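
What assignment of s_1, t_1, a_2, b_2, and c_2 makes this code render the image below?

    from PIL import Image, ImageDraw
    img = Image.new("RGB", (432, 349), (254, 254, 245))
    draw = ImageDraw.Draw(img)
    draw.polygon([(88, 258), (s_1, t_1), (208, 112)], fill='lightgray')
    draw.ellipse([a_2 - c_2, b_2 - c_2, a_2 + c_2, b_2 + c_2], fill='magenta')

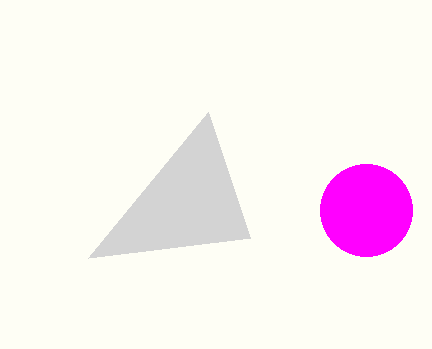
s_1 = 250
t_1 = 238
a_2 = 366
b_2 = 210
c_2 = 46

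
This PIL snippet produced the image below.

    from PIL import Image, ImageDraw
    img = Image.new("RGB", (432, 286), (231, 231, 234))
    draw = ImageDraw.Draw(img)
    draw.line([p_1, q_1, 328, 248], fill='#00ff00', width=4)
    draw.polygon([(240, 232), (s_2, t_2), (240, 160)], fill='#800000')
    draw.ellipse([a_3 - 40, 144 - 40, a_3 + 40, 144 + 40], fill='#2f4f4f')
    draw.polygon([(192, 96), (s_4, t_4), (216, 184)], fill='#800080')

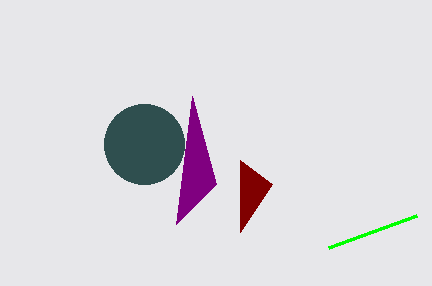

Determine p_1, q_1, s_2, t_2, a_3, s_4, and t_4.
p_1 = 416, q_1 = 216, s_2 = 272, t_2 = 184, a_3 = 144, s_4 = 176, t_4 = 224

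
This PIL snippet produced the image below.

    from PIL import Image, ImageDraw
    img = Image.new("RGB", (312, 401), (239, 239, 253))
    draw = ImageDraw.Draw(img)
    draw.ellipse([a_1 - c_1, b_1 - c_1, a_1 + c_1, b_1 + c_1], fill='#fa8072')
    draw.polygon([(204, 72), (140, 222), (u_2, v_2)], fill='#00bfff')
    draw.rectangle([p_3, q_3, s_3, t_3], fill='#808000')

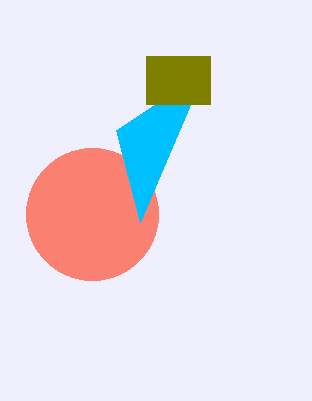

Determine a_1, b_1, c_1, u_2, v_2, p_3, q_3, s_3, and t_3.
a_1 = 92
b_1 = 214
c_1 = 66
u_2 = 116
v_2 = 130
p_3 = 146
q_3 = 56
s_3 = 210
t_3 = 104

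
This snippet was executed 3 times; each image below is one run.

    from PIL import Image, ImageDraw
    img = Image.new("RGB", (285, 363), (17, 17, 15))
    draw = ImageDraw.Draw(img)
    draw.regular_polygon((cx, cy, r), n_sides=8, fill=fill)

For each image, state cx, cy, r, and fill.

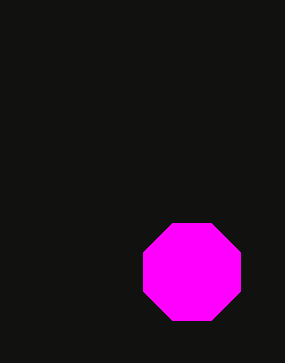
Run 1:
cx = 192; cy = 272; r = 52; fill = 'magenta'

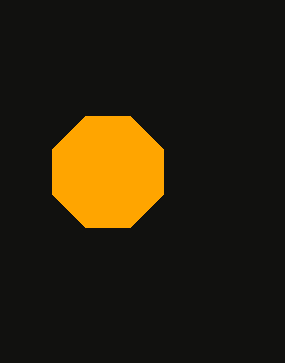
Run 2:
cx = 108
cy = 172
r = 60
fill = 'orange'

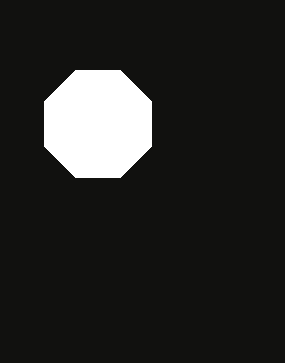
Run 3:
cx = 98; cy = 124; r = 58; fill = 'white'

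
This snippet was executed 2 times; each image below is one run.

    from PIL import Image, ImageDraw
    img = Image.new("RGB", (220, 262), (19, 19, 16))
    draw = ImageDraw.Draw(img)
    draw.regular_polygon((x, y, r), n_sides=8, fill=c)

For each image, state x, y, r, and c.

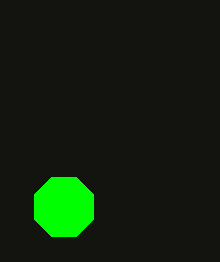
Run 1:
x = 64; y = 207; r = 32; c = 'lime'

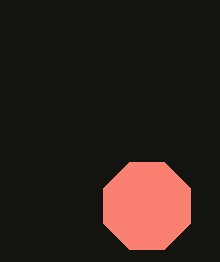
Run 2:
x = 147, y = 206, r = 47, c = 'salmon'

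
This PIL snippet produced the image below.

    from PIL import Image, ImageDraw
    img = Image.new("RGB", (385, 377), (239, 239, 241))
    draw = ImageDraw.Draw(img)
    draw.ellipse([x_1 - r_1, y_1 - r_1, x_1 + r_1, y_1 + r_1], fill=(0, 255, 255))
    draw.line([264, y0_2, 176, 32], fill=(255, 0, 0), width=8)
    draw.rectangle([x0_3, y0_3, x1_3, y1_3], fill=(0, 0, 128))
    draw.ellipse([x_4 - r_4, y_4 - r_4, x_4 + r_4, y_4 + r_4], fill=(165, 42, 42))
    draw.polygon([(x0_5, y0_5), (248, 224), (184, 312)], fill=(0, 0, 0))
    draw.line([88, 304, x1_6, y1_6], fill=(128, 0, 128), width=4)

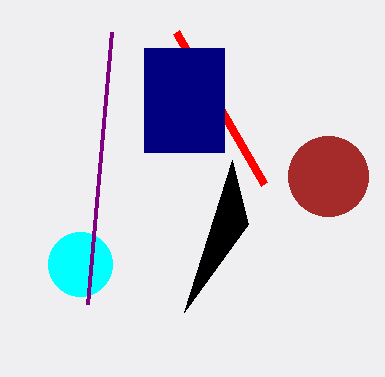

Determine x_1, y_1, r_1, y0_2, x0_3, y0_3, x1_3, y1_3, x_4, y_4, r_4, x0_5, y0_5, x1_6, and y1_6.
x_1 = 80, y_1 = 264, r_1 = 32, y0_2 = 184, x0_3 = 144, y0_3 = 48, x1_3 = 224, y1_3 = 152, x_4 = 328, y_4 = 176, r_4 = 40, x0_5 = 232, y0_5 = 160, x1_6 = 112, y1_6 = 32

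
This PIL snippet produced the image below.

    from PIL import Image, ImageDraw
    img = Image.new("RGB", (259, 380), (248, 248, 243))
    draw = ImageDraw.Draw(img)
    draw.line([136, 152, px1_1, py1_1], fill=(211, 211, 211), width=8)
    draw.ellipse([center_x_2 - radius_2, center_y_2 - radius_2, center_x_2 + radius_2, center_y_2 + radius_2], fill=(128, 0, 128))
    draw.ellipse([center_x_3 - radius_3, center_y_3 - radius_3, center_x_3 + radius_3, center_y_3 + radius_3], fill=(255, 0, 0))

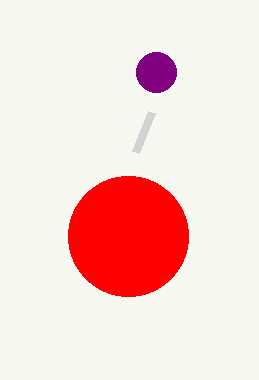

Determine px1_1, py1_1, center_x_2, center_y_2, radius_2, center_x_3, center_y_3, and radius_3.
px1_1 = 152, py1_1 = 112, center_x_2 = 156, center_y_2 = 72, radius_2 = 20, center_x_3 = 128, center_y_3 = 236, radius_3 = 60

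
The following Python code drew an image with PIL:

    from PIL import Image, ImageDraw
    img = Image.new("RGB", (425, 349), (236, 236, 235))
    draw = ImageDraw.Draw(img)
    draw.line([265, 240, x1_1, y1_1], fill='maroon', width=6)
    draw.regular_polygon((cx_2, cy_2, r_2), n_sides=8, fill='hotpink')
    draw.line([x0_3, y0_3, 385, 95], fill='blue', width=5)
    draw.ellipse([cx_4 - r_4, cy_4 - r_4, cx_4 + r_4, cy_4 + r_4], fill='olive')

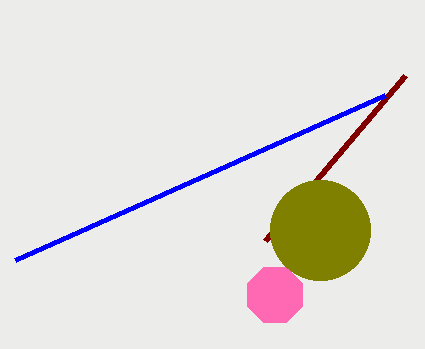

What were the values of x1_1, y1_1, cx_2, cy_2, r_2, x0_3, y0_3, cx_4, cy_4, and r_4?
x1_1 = 405
y1_1 = 75
cx_2 = 275
cy_2 = 295
r_2 = 30
x0_3 = 15
y0_3 = 260
cx_4 = 320
cy_4 = 230
r_4 = 50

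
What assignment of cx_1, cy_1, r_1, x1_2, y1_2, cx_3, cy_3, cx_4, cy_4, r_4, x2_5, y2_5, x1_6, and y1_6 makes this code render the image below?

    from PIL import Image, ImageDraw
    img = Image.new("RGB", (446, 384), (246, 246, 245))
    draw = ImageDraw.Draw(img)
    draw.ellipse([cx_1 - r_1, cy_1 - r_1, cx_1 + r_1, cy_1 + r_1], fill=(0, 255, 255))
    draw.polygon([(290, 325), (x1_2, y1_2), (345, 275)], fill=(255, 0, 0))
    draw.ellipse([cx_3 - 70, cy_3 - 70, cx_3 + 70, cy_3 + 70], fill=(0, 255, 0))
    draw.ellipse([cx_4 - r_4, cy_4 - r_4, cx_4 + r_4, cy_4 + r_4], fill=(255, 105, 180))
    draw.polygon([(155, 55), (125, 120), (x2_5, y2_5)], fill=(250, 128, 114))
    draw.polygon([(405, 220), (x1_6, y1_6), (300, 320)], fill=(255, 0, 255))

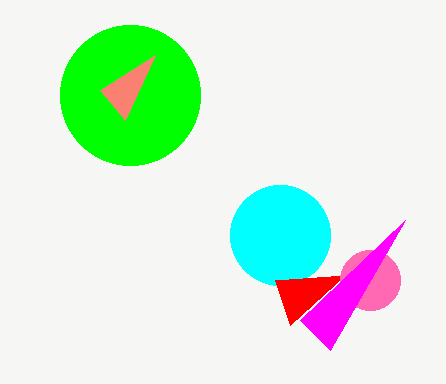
cx_1 = 280
cy_1 = 235
r_1 = 50
x1_2 = 275
y1_2 = 280
cx_3 = 130
cy_3 = 95
cx_4 = 370
cy_4 = 280
r_4 = 30
x2_5 = 100
y2_5 = 90
x1_6 = 330
y1_6 = 350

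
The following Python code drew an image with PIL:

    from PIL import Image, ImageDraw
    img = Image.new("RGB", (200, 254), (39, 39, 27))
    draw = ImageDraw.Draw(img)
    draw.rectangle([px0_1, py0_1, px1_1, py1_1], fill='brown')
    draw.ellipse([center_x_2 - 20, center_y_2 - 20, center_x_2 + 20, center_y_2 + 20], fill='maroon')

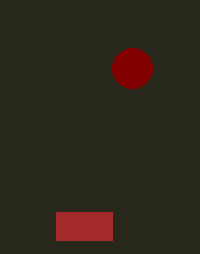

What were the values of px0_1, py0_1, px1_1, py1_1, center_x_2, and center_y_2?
px0_1 = 56
py0_1 = 212
px1_1 = 112
py1_1 = 240
center_x_2 = 132
center_y_2 = 68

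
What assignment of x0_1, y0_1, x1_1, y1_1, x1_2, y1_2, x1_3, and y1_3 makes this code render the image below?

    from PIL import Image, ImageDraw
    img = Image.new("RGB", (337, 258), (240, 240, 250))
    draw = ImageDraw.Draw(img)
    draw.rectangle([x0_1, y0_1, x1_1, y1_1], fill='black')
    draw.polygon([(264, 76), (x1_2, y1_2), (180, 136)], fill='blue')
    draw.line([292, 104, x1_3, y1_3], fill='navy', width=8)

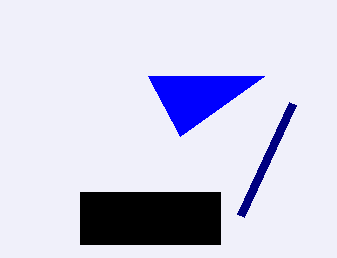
x0_1 = 80; y0_1 = 192; x1_1 = 220; y1_1 = 244; x1_2 = 148; y1_2 = 76; x1_3 = 240; y1_3 = 216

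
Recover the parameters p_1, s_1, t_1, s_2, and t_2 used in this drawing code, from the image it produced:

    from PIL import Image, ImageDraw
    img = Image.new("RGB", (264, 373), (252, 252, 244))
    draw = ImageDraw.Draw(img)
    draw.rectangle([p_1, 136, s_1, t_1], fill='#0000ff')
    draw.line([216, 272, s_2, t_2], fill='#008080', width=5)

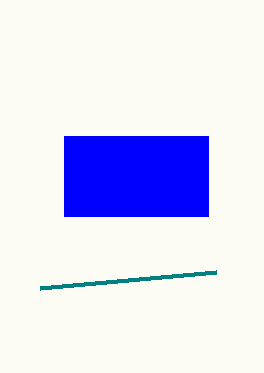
p_1 = 64, s_1 = 208, t_1 = 216, s_2 = 40, t_2 = 288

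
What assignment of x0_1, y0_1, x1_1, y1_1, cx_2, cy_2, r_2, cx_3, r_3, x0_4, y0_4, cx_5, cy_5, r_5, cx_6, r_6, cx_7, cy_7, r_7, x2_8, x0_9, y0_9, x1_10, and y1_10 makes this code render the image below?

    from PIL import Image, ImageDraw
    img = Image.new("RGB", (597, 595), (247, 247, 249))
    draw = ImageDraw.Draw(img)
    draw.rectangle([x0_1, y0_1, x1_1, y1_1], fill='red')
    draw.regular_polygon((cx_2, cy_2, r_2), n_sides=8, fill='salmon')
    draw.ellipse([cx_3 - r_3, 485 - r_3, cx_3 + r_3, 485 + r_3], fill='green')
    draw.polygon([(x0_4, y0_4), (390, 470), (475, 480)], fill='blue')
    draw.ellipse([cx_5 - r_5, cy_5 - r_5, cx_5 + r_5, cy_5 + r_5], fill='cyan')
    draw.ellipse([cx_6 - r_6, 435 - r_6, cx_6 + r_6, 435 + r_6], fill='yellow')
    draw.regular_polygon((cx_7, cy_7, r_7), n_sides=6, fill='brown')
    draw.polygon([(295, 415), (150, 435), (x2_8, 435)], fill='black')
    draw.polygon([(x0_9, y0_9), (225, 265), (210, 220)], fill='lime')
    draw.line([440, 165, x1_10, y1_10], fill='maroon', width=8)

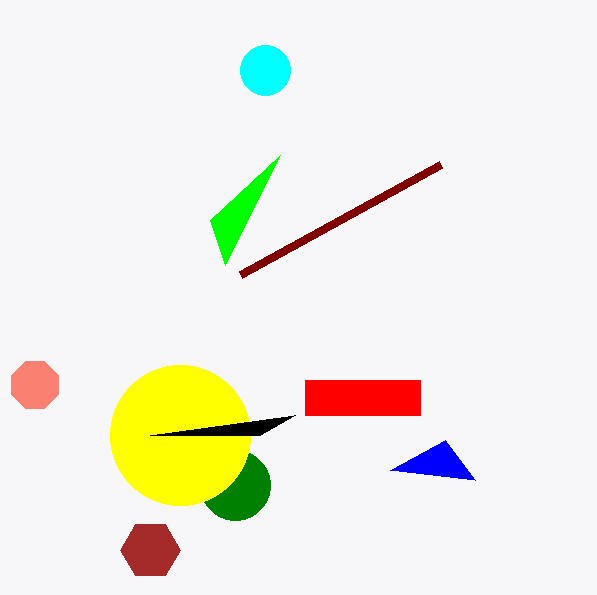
x0_1 = 305
y0_1 = 380
x1_1 = 420
y1_1 = 415
cx_2 = 35
cy_2 = 385
r_2 = 25
cx_3 = 235
r_3 = 35
x0_4 = 445
y0_4 = 440
cx_5 = 265
cy_5 = 70
r_5 = 25
cx_6 = 180
r_6 = 70
cx_7 = 150
cy_7 = 550
r_7 = 30
x2_8 = 260
x0_9 = 280
y0_9 = 155
x1_10 = 240
y1_10 = 275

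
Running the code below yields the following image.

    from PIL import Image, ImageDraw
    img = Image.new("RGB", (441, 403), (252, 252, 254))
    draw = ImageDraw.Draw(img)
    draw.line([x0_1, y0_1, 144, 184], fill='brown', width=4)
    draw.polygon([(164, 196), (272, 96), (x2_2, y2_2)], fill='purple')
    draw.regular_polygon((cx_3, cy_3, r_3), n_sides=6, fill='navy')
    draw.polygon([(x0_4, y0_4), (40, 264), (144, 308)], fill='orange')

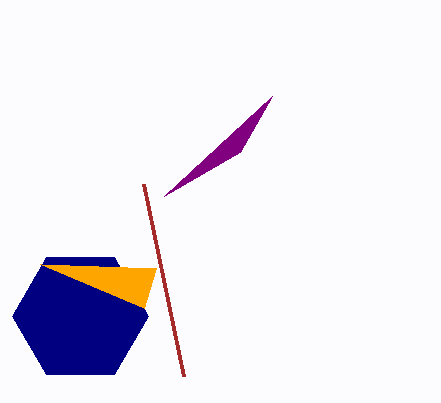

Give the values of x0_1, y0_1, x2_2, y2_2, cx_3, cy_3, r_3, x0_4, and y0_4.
x0_1 = 184, y0_1 = 376, x2_2 = 240, y2_2 = 152, cx_3 = 80, cy_3 = 316, r_3 = 68, x0_4 = 156, y0_4 = 268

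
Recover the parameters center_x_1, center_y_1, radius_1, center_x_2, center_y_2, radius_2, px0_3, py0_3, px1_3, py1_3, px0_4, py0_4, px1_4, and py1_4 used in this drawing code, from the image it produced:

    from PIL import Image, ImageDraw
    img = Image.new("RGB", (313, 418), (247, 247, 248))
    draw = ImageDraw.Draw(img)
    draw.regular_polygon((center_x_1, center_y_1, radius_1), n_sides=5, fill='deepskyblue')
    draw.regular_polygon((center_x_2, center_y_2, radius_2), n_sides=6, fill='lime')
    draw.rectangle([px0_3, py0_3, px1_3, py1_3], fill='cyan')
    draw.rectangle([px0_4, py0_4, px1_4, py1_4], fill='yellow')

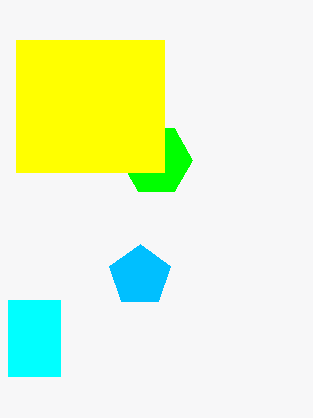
center_x_1 = 140, center_y_1 = 276, radius_1 = 32, center_x_2 = 156, center_y_2 = 160, radius_2 = 36, px0_3 = 8, py0_3 = 300, px1_3 = 60, py1_3 = 376, px0_4 = 16, py0_4 = 40, px1_4 = 164, py1_4 = 172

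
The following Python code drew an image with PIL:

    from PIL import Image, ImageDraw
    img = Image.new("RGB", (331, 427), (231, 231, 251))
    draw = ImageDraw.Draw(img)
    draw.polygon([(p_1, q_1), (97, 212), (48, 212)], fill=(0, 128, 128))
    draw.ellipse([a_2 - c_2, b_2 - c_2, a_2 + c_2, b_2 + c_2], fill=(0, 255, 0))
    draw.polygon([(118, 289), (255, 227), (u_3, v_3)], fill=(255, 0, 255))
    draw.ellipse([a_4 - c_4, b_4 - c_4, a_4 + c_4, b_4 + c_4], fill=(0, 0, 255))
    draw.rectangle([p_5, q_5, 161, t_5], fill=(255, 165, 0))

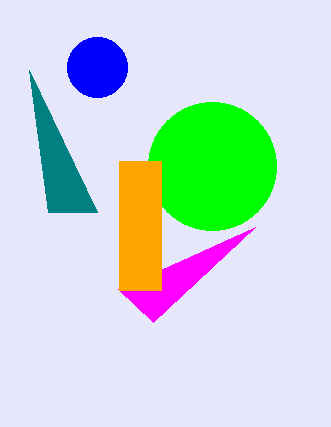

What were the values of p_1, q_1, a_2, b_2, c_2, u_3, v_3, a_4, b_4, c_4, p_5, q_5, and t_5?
p_1 = 29, q_1 = 70, a_2 = 212, b_2 = 166, c_2 = 64, u_3 = 153, v_3 = 322, a_4 = 97, b_4 = 67, c_4 = 30, p_5 = 119, q_5 = 161, t_5 = 290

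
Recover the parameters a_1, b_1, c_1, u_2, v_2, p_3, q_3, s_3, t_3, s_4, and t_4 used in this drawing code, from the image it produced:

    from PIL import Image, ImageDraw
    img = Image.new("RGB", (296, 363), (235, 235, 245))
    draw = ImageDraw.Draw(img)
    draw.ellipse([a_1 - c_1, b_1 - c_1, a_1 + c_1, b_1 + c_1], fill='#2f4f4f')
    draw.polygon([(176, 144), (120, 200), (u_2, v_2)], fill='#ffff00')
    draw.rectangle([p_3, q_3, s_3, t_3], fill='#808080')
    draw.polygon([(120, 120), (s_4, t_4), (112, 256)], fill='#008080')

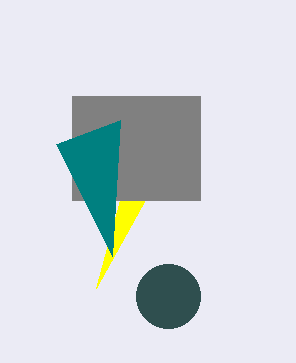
a_1 = 168, b_1 = 296, c_1 = 32, u_2 = 96, v_2 = 288, p_3 = 72, q_3 = 96, s_3 = 200, t_3 = 200, s_4 = 56, t_4 = 144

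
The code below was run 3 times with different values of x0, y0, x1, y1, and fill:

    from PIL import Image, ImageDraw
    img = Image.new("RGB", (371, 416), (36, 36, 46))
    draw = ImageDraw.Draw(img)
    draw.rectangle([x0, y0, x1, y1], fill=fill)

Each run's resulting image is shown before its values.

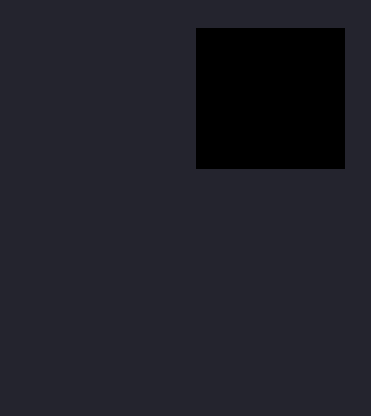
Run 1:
x0 = 196
y0 = 28
x1 = 344
y1 = 168
fill = 'black'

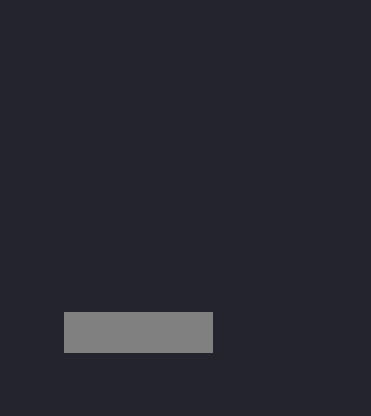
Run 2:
x0 = 64; y0 = 312; x1 = 212; y1 = 352; fill = 'gray'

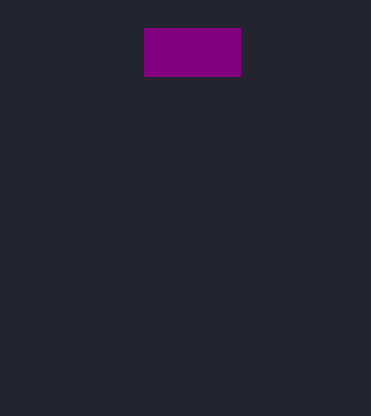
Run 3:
x0 = 144; y0 = 28; x1 = 240; y1 = 76; fill = 'purple'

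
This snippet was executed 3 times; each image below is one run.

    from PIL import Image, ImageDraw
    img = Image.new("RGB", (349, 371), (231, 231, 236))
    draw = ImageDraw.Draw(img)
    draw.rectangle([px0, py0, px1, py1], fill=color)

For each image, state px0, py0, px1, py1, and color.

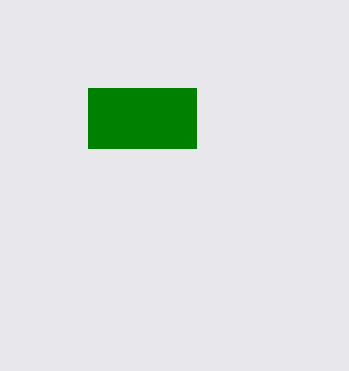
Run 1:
px0 = 88, py0 = 88, px1 = 196, py1 = 148, color = 'green'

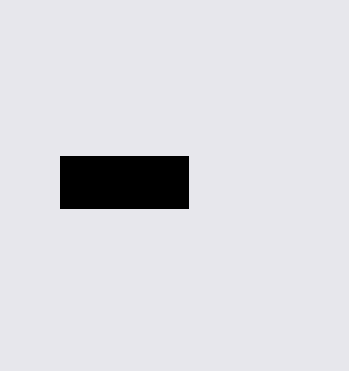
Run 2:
px0 = 60
py0 = 156
px1 = 188
py1 = 208
color = 'black'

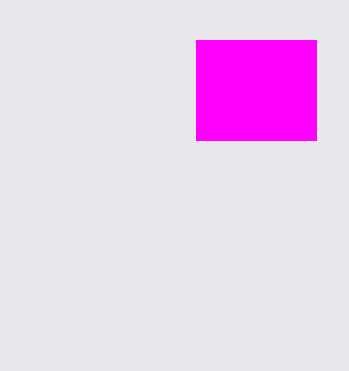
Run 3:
px0 = 196; py0 = 40; px1 = 316; py1 = 140; color = 'magenta'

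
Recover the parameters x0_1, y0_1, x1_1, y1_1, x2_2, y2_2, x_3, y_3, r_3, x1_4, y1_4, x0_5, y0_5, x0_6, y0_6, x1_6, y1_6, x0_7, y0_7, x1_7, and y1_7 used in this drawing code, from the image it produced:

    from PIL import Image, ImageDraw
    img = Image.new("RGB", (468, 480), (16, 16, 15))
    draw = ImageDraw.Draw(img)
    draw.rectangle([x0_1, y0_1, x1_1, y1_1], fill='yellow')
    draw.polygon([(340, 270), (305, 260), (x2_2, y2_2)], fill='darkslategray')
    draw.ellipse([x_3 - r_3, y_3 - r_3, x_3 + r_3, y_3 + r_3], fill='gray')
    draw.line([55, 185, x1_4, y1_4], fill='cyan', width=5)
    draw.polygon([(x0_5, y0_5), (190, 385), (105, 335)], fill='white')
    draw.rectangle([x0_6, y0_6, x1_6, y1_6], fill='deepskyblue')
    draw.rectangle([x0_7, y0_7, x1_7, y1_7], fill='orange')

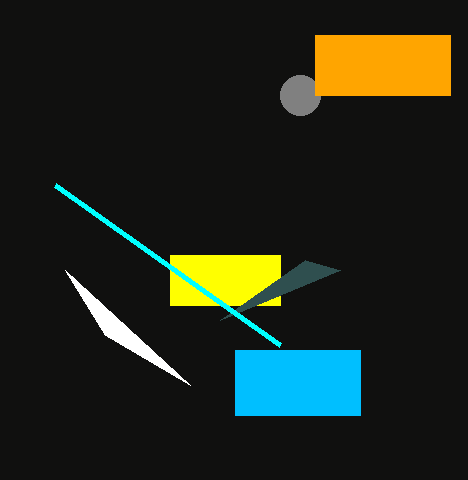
x0_1 = 170, y0_1 = 255, x1_1 = 280, y1_1 = 305, x2_2 = 220, y2_2 = 320, x_3 = 300, y_3 = 95, r_3 = 20, x1_4 = 280, y1_4 = 345, x0_5 = 65, y0_5 = 270, x0_6 = 235, y0_6 = 350, x1_6 = 360, y1_6 = 415, x0_7 = 315, y0_7 = 35, x1_7 = 450, y1_7 = 95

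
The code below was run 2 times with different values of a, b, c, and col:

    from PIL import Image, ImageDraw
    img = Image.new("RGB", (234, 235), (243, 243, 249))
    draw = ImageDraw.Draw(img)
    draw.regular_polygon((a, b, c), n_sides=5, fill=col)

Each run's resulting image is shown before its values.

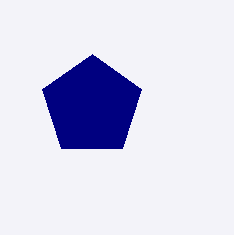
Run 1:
a = 92, b = 106, c = 52, col = 'navy'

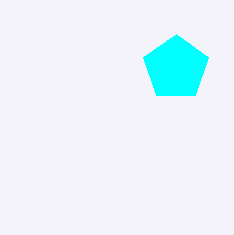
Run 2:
a = 176; b = 68; c = 34; col = 'cyan'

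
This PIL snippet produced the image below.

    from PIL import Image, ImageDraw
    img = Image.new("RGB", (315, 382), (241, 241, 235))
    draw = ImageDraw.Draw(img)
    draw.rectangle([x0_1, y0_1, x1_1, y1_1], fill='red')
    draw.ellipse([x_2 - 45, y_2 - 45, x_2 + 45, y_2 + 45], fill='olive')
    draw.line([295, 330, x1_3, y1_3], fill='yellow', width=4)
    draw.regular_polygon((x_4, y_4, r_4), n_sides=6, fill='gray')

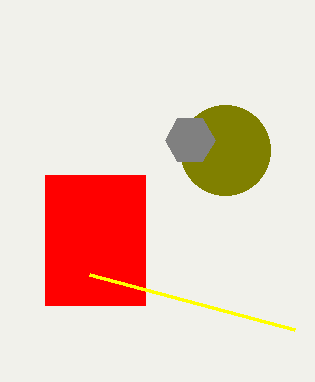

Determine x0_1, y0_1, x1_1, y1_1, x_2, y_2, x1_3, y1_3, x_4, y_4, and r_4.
x0_1 = 45; y0_1 = 175; x1_1 = 145; y1_1 = 305; x_2 = 225; y_2 = 150; x1_3 = 90; y1_3 = 275; x_4 = 190; y_4 = 140; r_4 = 25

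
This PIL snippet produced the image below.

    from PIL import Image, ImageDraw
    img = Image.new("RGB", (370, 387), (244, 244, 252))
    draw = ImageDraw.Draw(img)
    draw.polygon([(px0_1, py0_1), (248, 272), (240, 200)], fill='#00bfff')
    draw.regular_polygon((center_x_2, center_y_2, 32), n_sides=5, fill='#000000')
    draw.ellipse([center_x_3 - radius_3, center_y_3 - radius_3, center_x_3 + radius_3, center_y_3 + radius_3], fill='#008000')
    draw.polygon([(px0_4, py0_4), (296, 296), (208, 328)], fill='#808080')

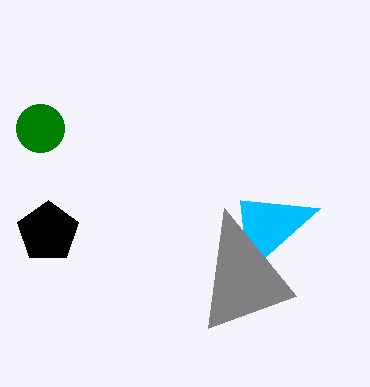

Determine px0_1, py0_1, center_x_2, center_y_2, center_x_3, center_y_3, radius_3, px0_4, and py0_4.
px0_1 = 320, py0_1 = 208, center_x_2 = 48, center_y_2 = 232, center_x_3 = 40, center_y_3 = 128, radius_3 = 24, px0_4 = 224, py0_4 = 208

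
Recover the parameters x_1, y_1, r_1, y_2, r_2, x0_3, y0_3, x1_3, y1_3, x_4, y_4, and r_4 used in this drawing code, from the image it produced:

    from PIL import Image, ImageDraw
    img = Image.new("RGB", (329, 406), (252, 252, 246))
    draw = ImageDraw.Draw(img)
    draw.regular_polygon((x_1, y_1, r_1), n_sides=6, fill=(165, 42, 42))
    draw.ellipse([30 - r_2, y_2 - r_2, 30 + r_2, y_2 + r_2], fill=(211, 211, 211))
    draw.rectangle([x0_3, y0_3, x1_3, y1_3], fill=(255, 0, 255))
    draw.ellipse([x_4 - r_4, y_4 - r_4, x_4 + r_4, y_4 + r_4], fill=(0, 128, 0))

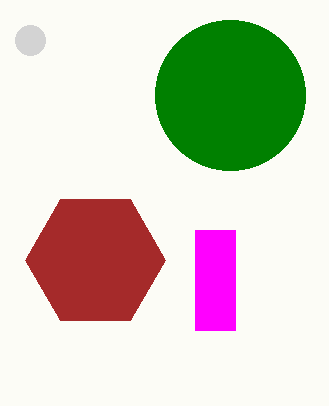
x_1 = 95
y_1 = 260
r_1 = 70
y_2 = 40
r_2 = 15
x0_3 = 195
y0_3 = 230
x1_3 = 235
y1_3 = 330
x_4 = 230
y_4 = 95
r_4 = 75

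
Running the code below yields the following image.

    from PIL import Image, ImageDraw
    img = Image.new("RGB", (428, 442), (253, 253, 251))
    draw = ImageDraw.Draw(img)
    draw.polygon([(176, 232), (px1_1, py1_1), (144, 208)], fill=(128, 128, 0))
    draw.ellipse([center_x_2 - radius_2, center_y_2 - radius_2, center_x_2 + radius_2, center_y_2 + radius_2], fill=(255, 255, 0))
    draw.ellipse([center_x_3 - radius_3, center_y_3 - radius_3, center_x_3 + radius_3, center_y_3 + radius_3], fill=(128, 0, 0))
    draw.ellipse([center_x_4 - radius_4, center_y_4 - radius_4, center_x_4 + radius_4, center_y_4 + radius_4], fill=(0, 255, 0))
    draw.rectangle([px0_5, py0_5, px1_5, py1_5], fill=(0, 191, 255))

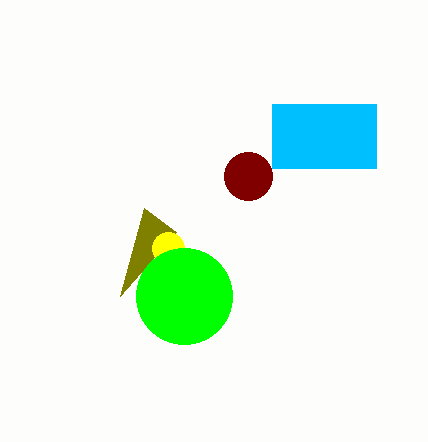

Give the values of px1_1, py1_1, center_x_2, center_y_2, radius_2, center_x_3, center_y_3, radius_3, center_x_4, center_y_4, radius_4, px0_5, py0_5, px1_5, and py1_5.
px1_1 = 120, py1_1 = 296, center_x_2 = 168, center_y_2 = 248, radius_2 = 16, center_x_3 = 248, center_y_3 = 176, radius_3 = 24, center_x_4 = 184, center_y_4 = 296, radius_4 = 48, px0_5 = 272, py0_5 = 104, px1_5 = 376, py1_5 = 168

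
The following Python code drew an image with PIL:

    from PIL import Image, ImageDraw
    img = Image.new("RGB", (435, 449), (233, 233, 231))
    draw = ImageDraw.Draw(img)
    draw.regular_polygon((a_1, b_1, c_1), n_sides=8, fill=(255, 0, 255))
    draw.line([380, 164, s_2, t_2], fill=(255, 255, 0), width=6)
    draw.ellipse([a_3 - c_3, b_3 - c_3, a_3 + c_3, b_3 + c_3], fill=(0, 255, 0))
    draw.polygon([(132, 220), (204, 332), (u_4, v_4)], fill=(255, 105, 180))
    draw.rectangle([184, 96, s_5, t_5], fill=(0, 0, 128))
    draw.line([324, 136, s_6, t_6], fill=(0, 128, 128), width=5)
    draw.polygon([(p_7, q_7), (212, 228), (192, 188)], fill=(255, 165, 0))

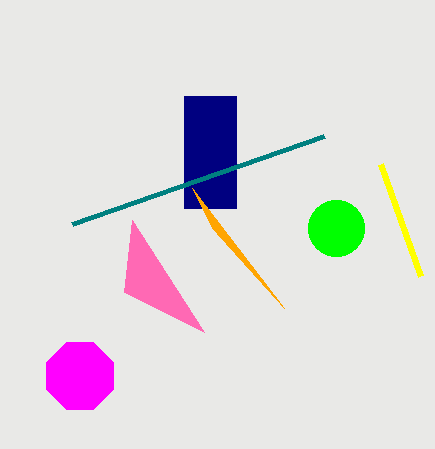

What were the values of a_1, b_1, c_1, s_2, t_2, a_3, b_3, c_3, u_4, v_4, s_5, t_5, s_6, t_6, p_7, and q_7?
a_1 = 80
b_1 = 376
c_1 = 36
s_2 = 420
t_2 = 276
a_3 = 336
b_3 = 228
c_3 = 28
u_4 = 124
v_4 = 292
s_5 = 236
t_5 = 208
s_6 = 72
t_6 = 224
p_7 = 284
q_7 = 308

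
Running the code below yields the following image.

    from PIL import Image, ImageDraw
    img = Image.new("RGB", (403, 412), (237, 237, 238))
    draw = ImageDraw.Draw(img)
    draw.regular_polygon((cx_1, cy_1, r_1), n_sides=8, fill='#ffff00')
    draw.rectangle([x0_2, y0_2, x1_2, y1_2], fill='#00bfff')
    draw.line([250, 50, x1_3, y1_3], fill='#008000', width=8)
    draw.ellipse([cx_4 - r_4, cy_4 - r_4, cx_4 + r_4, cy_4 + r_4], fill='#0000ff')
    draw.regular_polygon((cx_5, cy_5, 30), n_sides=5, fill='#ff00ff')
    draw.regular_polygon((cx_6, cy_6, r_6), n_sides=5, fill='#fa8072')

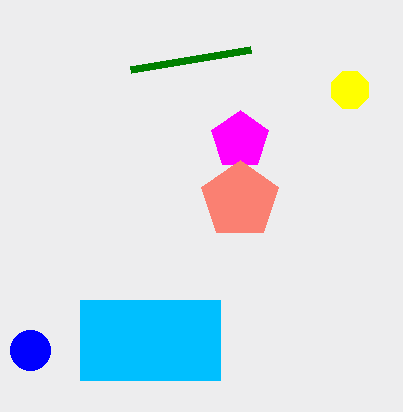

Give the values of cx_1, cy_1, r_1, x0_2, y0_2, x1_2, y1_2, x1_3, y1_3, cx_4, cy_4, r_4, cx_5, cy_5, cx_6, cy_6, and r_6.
cx_1 = 350
cy_1 = 90
r_1 = 20
x0_2 = 80
y0_2 = 300
x1_2 = 220
y1_2 = 380
x1_3 = 130
y1_3 = 70
cx_4 = 30
cy_4 = 350
r_4 = 20
cx_5 = 240
cy_5 = 140
cx_6 = 240
cy_6 = 200
r_6 = 40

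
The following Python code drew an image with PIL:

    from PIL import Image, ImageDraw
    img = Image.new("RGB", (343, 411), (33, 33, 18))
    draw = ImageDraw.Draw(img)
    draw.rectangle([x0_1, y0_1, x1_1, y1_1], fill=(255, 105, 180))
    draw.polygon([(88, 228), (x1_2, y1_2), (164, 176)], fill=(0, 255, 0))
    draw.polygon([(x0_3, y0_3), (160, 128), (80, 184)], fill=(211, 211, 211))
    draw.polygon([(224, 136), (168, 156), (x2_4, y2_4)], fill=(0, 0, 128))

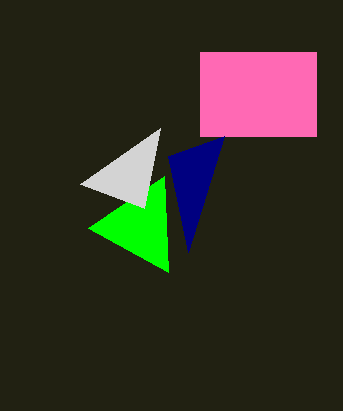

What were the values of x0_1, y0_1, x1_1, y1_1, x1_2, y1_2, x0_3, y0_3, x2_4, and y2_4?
x0_1 = 200; y0_1 = 52; x1_1 = 316; y1_1 = 136; x1_2 = 168; y1_2 = 272; x0_3 = 144; y0_3 = 208; x2_4 = 188; y2_4 = 252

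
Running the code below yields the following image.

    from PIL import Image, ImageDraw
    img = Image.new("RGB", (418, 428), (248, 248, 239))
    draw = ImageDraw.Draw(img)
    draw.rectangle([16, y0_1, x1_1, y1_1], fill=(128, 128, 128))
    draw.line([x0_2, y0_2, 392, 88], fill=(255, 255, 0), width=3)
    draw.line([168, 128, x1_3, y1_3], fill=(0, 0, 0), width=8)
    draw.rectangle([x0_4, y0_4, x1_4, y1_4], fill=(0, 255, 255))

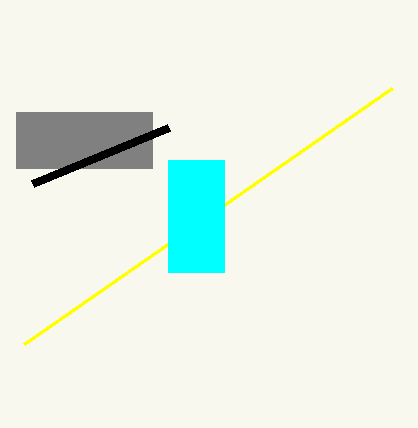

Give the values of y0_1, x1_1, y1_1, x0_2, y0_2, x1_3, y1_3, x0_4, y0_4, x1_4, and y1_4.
y0_1 = 112; x1_1 = 152; y1_1 = 168; x0_2 = 24; y0_2 = 344; x1_3 = 32; y1_3 = 184; x0_4 = 168; y0_4 = 160; x1_4 = 224; y1_4 = 272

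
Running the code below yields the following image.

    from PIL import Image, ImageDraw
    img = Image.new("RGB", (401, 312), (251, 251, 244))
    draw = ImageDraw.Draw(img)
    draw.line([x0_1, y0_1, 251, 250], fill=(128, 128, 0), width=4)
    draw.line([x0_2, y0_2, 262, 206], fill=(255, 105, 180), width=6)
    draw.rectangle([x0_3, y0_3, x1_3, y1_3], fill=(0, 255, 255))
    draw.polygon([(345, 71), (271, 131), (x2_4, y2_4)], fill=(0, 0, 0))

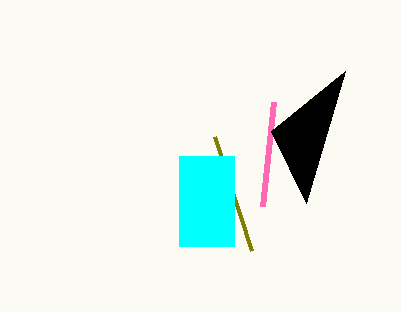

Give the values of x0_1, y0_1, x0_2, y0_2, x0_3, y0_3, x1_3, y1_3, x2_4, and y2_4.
x0_1 = 214, y0_1 = 136, x0_2 = 273, y0_2 = 102, x0_3 = 179, y0_3 = 156, x1_3 = 234, y1_3 = 246, x2_4 = 306, y2_4 = 203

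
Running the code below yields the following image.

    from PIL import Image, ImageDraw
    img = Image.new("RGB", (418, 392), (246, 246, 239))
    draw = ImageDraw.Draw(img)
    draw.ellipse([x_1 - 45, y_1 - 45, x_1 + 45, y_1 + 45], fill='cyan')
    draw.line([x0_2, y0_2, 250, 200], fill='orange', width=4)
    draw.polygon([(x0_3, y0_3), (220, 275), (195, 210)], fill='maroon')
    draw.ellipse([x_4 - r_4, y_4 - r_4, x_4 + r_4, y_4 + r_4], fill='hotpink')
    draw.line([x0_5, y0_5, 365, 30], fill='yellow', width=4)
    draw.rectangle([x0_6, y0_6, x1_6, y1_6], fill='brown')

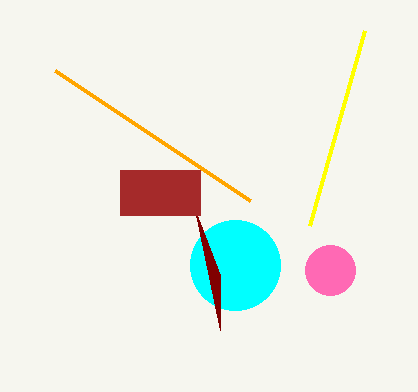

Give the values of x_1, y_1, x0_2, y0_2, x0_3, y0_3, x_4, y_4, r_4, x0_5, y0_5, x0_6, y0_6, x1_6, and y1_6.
x_1 = 235
y_1 = 265
x0_2 = 55
y0_2 = 70
x0_3 = 220
y0_3 = 330
x_4 = 330
y_4 = 270
r_4 = 25
x0_5 = 310
y0_5 = 225
x0_6 = 120
y0_6 = 170
x1_6 = 200
y1_6 = 215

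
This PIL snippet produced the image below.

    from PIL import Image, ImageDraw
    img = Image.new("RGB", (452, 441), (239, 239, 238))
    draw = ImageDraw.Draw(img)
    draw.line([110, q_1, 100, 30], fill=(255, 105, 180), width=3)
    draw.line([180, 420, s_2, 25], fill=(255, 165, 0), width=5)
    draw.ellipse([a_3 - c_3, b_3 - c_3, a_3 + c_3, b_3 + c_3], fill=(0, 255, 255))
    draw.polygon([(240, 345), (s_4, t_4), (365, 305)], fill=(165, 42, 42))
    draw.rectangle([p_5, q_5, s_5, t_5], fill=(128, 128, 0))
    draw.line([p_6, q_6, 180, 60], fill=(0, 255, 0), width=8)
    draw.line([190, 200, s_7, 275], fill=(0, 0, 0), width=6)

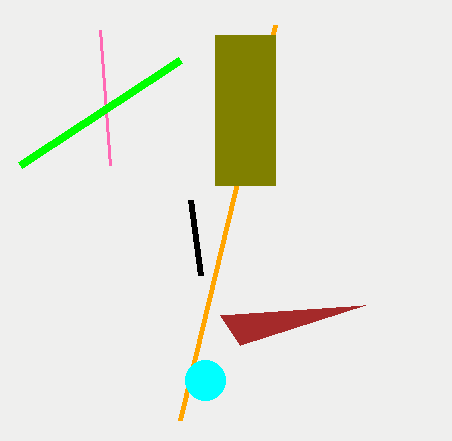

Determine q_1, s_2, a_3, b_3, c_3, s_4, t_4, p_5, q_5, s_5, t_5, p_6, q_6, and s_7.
q_1 = 165; s_2 = 275; a_3 = 205; b_3 = 380; c_3 = 20; s_4 = 220; t_4 = 315; p_5 = 215; q_5 = 35; s_5 = 275; t_5 = 185; p_6 = 20; q_6 = 165; s_7 = 200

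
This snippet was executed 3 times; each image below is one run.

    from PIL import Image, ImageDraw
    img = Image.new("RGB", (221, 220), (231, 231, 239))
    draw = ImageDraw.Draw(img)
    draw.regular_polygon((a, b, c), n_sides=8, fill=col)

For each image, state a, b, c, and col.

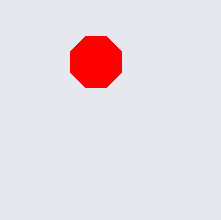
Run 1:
a = 96, b = 62, c = 28, col = 'red'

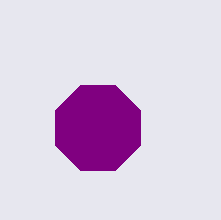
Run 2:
a = 98
b = 128
c = 46
col = 'purple'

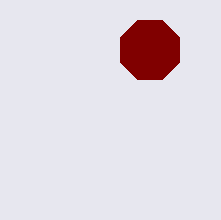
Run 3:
a = 150
b = 50
c = 32
col = 'maroon'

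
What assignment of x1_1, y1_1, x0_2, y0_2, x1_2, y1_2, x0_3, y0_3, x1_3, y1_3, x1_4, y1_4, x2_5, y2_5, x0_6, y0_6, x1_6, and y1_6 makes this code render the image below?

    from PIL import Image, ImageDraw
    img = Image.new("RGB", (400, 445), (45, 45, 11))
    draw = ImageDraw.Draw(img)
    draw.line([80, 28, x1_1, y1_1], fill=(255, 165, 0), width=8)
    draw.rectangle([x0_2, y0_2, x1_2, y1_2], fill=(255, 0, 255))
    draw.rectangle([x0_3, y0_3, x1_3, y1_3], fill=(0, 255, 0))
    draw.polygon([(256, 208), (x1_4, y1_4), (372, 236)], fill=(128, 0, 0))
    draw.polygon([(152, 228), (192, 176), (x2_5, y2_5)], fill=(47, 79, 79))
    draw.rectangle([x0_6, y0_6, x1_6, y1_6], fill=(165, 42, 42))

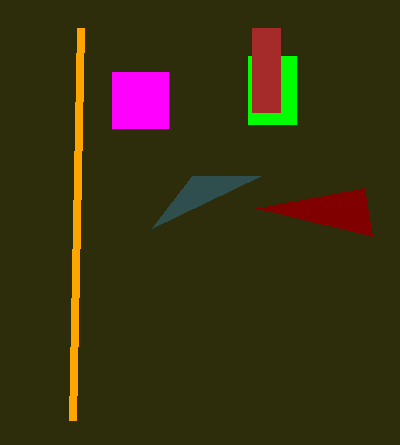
x1_1 = 72; y1_1 = 420; x0_2 = 112; y0_2 = 72; x1_2 = 168; y1_2 = 128; x0_3 = 248; y0_3 = 56; x1_3 = 296; y1_3 = 124; x1_4 = 364; y1_4 = 188; x2_5 = 260; y2_5 = 176; x0_6 = 252; y0_6 = 28; x1_6 = 280; y1_6 = 112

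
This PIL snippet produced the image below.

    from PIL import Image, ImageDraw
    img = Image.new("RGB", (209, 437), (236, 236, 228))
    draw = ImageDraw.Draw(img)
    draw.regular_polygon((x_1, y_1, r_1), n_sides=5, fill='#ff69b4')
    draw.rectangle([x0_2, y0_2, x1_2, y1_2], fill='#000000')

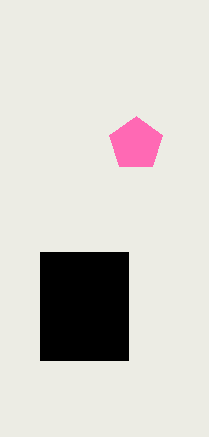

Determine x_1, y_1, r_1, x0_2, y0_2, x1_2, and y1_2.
x_1 = 136; y_1 = 144; r_1 = 28; x0_2 = 40; y0_2 = 252; x1_2 = 128; y1_2 = 360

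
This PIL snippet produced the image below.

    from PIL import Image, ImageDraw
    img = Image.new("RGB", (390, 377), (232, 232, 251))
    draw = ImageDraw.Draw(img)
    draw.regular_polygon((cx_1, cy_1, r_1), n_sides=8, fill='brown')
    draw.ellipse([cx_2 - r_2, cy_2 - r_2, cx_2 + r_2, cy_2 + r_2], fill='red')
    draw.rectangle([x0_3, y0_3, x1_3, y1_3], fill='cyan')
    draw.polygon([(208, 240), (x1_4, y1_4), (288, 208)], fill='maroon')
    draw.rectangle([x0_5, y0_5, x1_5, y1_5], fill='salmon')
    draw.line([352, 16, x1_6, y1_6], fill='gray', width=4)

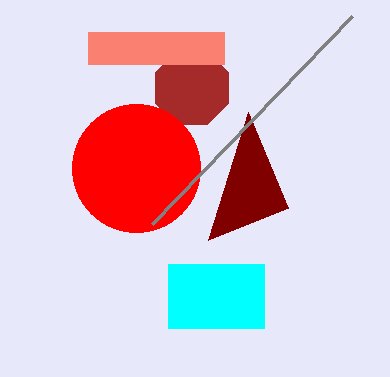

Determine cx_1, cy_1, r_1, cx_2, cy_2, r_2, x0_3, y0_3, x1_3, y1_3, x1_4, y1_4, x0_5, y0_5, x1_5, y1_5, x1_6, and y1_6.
cx_1 = 192; cy_1 = 88; r_1 = 40; cx_2 = 136; cy_2 = 168; r_2 = 64; x0_3 = 168; y0_3 = 264; x1_3 = 264; y1_3 = 328; x1_4 = 248; y1_4 = 112; x0_5 = 88; y0_5 = 32; x1_5 = 224; y1_5 = 64; x1_6 = 152; y1_6 = 224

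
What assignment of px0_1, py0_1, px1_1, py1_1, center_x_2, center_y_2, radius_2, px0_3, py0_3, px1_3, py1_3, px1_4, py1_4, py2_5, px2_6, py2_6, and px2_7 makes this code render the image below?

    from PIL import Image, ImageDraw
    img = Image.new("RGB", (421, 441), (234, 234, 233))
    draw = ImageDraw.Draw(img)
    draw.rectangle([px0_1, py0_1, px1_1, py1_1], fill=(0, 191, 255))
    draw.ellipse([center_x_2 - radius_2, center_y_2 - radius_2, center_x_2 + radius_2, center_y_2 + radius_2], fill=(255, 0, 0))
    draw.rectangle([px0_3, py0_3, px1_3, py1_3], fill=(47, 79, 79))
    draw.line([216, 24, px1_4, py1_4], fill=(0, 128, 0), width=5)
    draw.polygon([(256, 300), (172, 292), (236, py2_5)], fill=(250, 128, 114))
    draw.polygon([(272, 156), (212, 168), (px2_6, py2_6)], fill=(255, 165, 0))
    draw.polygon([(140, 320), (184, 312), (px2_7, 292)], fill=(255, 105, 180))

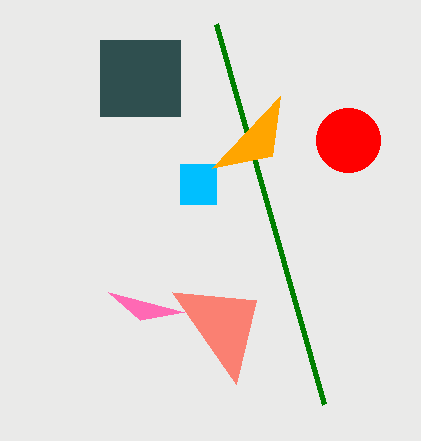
px0_1 = 180; py0_1 = 164; px1_1 = 216; py1_1 = 204; center_x_2 = 348; center_y_2 = 140; radius_2 = 32; px0_3 = 100; py0_3 = 40; px1_3 = 180; py1_3 = 116; px1_4 = 324; py1_4 = 404; py2_5 = 384; px2_6 = 280; py2_6 = 96; px2_7 = 108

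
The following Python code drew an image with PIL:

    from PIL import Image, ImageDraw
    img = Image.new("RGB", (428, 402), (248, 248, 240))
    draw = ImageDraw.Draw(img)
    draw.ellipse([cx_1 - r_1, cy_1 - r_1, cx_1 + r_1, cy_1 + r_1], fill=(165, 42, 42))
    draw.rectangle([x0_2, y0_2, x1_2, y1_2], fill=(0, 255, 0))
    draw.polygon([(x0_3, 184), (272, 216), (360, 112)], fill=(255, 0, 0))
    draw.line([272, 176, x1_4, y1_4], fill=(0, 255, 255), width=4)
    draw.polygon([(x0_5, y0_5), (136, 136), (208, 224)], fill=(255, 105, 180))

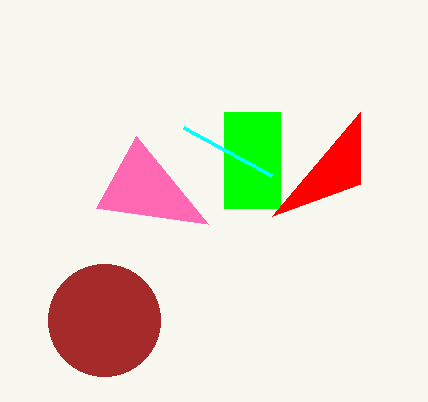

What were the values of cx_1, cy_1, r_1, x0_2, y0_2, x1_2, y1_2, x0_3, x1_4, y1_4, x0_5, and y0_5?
cx_1 = 104; cy_1 = 320; r_1 = 56; x0_2 = 224; y0_2 = 112; x1_2 = 280; y1_2 = 208; x0_3 = 360; x1_4 = 184; y1_4 = 128; x0_5 = 96; y0_5 = 208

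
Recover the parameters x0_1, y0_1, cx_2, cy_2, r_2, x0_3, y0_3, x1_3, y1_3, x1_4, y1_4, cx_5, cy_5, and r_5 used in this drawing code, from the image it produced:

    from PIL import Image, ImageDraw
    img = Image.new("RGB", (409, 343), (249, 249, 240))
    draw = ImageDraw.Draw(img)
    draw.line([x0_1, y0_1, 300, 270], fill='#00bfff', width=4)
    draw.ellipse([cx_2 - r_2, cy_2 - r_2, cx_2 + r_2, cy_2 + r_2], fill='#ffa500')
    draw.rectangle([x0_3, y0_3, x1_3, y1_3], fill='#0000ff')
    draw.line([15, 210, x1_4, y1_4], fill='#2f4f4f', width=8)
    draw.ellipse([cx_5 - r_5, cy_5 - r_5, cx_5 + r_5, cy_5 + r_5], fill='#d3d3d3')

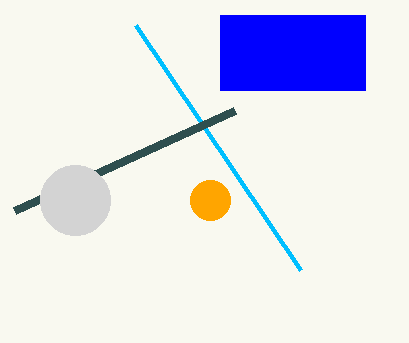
x0_1 = 135, y0_1 = 25, cx_2 = 210, cy_2 = 200, r_2 = 20, x0_3 = 220, y0_3 = 15, x1_3 = 365, y1_3 = 90, x1_4 = 235, y1_4 = 110, cx_5 = 75, cy_5 = 200, r_5 = 35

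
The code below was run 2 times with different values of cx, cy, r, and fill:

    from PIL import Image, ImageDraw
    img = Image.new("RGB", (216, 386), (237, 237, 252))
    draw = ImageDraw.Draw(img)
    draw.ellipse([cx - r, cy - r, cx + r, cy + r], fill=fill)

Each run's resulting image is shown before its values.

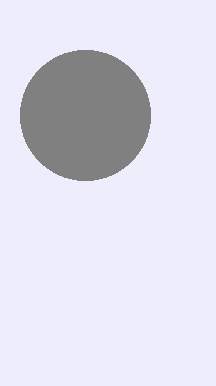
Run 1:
cx = 85; cy = 115; r = 65; fill = 'gray'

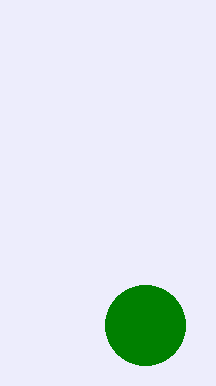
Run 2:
cx = 145, cy = 325, r = 40, fill = 'green'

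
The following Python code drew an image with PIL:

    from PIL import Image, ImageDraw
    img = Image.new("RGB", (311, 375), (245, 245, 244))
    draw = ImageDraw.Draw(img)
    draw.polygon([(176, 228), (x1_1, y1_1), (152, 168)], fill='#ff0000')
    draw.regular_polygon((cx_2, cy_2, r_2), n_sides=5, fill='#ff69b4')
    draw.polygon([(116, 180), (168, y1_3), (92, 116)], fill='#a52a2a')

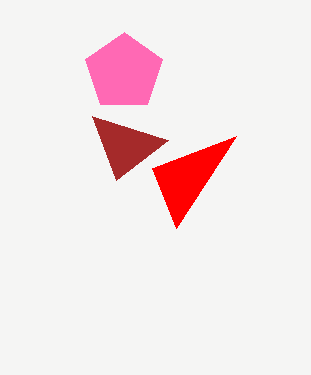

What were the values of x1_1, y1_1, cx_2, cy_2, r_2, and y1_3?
x1_1 = 236; y1_1 = 136; cx_2 = 124; cy_2 = 72; r_2 = 40; y1_3 = 140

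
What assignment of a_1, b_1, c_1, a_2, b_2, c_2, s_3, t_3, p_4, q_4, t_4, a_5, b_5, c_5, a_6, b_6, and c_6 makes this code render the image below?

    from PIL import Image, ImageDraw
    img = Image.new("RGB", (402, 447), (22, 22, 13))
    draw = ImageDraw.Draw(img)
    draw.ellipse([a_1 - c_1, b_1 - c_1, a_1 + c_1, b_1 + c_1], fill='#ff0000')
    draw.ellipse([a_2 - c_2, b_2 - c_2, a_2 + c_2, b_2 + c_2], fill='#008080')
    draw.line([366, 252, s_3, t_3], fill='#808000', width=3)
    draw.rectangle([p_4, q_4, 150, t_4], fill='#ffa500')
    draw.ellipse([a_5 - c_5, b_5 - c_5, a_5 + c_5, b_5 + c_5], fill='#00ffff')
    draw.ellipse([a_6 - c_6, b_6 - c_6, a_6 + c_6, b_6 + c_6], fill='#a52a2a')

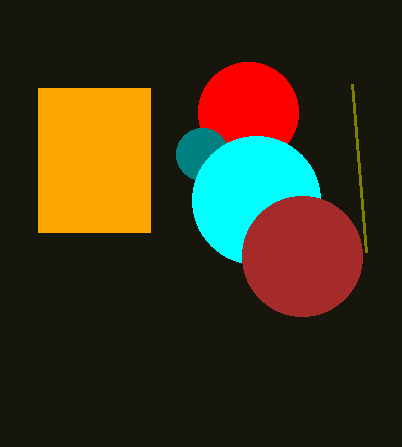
a_1 = 248, b_1 = 112, c_1 = 50, a_2 = 202, b_2 = 154, c_2 = 26, s_3 = 352, t_3 = 84, p_4 = 38, q_4 = 88, t_4 = 232, a_5 = 256, b_5 = 200, c_5 = 64, a_6 = 302, b_6 = 256, c_6 = 60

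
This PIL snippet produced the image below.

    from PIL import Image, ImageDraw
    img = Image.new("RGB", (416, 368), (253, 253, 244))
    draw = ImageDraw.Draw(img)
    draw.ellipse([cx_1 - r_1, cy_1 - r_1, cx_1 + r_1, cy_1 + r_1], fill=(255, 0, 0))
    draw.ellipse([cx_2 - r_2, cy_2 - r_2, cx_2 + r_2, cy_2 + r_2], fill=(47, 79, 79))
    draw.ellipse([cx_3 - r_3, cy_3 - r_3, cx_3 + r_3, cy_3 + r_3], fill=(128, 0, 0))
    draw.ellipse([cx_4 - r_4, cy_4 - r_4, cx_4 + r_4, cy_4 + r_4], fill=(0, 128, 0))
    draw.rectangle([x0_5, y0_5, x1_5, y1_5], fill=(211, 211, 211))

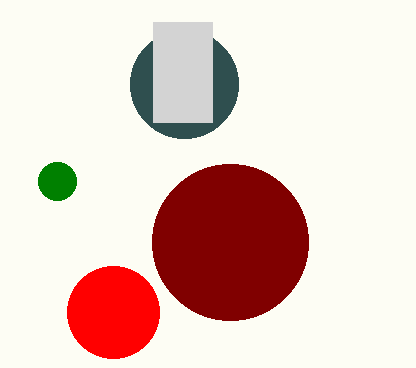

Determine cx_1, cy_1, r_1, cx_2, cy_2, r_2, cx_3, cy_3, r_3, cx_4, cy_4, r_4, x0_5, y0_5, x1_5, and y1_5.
cx_1 = 113; cy_1 = 312; r_1 = 46; cx_2 = 184; cy_2 = 84; r_2 = 54; cx_3 = 230; cy_3 = 242; r_3 = 78; cx_4 = 57; cy_4 = 181; r_4 = 19; x0_5 = 153; y0_5 = 22; x1_5 = 212; y1_5 = 122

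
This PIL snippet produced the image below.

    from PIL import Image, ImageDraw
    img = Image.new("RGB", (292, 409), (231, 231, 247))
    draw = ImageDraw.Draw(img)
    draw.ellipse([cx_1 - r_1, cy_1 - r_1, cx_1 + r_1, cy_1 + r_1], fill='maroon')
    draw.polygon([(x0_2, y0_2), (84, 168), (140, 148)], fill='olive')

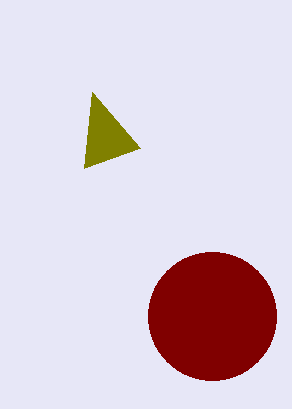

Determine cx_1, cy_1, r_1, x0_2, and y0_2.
cx_1 = 212
cy_1 = 316
r_1 = 64
x0_2 = 92
y0_2 = 92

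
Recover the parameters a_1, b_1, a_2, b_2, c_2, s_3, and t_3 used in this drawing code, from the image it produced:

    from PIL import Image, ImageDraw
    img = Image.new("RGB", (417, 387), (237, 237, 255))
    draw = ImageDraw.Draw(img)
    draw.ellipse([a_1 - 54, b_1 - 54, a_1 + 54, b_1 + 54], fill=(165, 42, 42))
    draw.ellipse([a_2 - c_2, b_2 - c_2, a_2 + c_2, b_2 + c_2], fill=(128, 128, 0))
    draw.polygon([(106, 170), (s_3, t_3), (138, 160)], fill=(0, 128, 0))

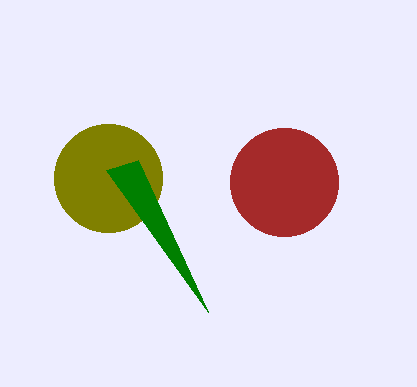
a_1 = 284, b_1 = 182, a_2 = 108, b_2 = 178, c_2 = 54, s_3 = 208, t_3 = 312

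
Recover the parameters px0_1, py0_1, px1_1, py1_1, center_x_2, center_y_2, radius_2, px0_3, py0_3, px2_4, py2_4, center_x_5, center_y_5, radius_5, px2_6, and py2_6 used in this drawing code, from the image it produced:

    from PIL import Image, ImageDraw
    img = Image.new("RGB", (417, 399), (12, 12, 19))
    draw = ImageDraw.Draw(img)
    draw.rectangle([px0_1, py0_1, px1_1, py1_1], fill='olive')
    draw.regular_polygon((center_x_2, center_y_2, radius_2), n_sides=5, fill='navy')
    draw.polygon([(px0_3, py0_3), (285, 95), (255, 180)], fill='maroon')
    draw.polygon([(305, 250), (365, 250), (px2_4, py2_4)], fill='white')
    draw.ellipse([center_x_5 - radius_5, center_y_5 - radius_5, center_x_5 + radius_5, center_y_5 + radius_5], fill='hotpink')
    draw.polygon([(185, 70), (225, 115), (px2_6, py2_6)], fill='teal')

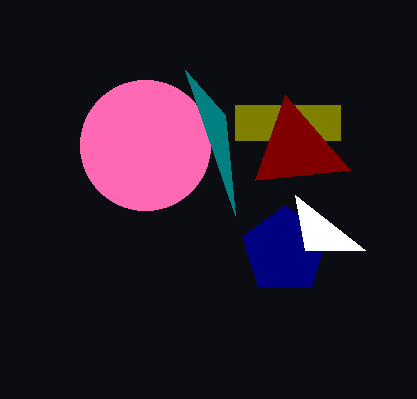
px0_1 = 235; py0_1 = 105; px1_1 = 340; py1_1 = 140; center_x_2 = 285; center_y_2 = 250; radius_2 = 45; px0_3 = 350; py0_3 = 170; px2_4 = 295; py2_4 = 195; center_x_5 = 145; center_y_5 = 145; radius_5 = 65; px2_6 = 235; py2_6 = 215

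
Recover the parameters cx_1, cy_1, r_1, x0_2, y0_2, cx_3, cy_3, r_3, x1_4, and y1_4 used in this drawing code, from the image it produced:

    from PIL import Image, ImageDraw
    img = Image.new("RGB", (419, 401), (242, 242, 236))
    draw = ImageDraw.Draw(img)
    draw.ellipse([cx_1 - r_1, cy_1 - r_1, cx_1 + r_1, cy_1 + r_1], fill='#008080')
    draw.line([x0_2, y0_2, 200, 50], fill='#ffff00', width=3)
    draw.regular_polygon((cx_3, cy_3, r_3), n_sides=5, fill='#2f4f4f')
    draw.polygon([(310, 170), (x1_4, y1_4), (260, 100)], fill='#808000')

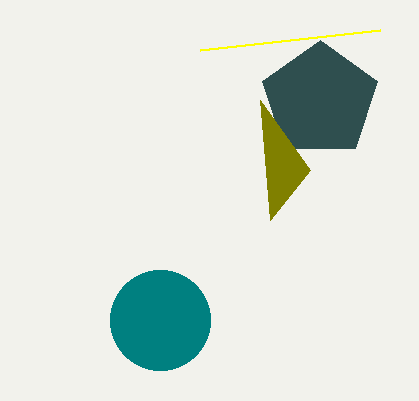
cx_1 = 160, cy_1 = 320, r_1 = 50, x0_2 = 380, y0_2 = 30, cx_3 = 320, cy_3 = 100, r_3 = 60, x1_4 = 270, y1_4 = 220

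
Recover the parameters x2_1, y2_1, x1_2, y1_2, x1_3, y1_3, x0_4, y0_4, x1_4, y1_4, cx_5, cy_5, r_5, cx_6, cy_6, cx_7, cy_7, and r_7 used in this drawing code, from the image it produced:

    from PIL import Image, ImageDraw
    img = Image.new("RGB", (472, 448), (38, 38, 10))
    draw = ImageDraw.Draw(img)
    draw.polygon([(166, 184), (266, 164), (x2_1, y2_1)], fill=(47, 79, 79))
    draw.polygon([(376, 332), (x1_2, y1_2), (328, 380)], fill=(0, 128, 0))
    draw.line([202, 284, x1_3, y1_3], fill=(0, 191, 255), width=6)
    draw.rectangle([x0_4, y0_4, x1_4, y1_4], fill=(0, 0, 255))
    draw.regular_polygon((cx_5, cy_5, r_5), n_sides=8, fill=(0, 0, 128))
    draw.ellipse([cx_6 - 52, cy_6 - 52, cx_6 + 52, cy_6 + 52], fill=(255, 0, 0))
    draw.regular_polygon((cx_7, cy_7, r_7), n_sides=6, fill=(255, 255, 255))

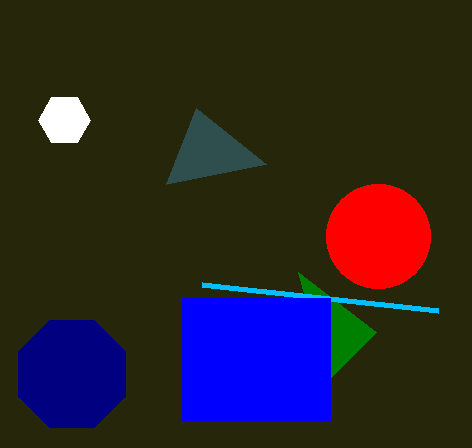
x2_1 = 196, y2_1 = 108, x1_2 = 298, y1_2 = 272, x1_3 = 438, y1_3 = 310, x0_4 = 182, y0_4 = 298, x1_4 = 330, y1_4 = 420, cx_5 = 72, cy_5 = 374, r_5 = 58, cx_6 = 378, cy_6 = 236, cx_7 = 64, cy_7 = 120, r_7 = 26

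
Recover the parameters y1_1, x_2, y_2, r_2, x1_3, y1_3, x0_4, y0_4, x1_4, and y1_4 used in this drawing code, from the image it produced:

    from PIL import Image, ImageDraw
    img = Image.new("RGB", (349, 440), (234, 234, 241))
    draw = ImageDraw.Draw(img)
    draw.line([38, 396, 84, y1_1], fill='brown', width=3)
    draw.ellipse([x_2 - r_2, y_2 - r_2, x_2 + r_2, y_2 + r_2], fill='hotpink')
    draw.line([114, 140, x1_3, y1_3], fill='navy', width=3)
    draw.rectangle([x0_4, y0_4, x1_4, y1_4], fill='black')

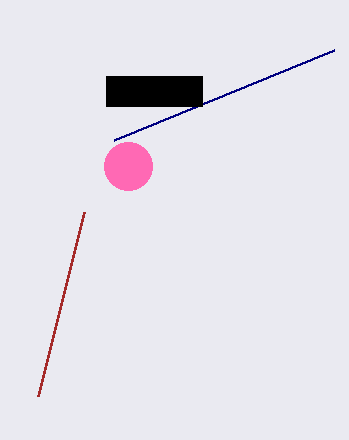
y1_1 = 212, x_2 = 128, y_2 = 166, r_2 = 24, x1_3 = 334, y1_3 = 50, x0_4 = 106, y0_4 = 76, x1_4 = 202, y1_4 = 106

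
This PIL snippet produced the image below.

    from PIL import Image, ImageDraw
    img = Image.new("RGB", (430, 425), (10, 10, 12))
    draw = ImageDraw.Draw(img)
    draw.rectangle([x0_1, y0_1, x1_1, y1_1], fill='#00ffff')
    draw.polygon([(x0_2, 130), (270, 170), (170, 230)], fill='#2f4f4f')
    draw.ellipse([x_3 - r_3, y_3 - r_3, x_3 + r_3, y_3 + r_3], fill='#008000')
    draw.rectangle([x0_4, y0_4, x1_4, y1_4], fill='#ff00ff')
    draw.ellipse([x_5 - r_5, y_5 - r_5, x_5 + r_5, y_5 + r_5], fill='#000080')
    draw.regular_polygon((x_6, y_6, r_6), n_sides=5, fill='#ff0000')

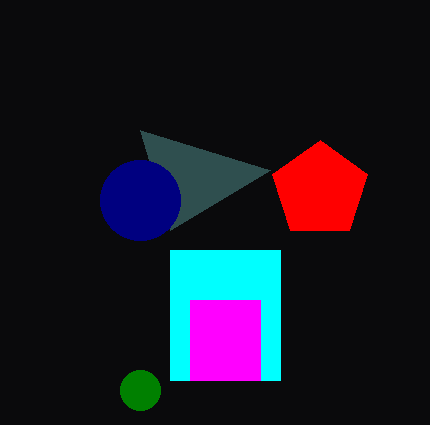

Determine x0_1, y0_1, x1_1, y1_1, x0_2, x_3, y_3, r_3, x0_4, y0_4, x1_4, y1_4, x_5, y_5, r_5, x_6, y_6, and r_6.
x0_1 = 170; y0_1 = 250; x1_1 = 280; y1_1 = 380; x0_2 = 140; x_3 = 140; y_3 = 390; r_3 = 20; x0_4 = 190; y0_4 = 300; x1_4 = 260; y1_4 = 380; x_5 = 140; y_5 = 200; r_5 = 40; x_6 = 320; y_6 = 190; r_6 = 50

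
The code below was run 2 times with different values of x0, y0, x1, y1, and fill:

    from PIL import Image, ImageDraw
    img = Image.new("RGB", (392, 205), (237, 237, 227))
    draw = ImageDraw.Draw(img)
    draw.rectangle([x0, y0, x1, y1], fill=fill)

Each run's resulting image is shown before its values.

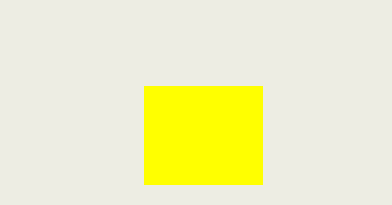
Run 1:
x0 = 144, y0 = 86, x1 = 262, y1 = 184, fill = 'yellow'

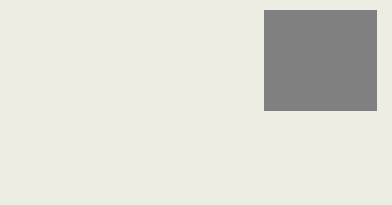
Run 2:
x0 = 264; y0 = 10; x1 = 376; y1 = 110; fill = 'gray'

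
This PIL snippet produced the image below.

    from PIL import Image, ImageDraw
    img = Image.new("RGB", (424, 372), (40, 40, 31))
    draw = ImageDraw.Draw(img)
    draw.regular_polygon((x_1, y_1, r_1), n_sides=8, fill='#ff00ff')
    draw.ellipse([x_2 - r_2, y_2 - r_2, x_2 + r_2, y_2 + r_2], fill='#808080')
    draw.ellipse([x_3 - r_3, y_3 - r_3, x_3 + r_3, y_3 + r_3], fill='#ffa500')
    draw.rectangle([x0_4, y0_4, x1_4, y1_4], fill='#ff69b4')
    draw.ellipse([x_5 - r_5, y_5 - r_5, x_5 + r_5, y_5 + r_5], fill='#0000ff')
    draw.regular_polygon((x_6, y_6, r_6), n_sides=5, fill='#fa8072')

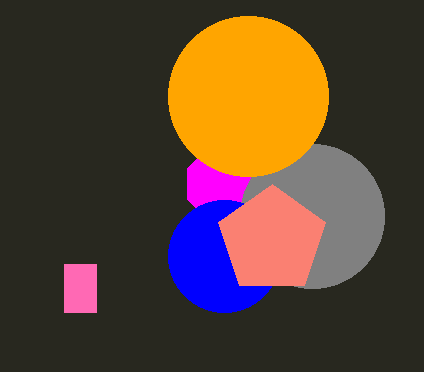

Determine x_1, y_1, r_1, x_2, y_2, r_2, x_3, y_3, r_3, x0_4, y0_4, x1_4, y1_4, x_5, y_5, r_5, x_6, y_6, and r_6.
x_1 = 224
y_1 = 184
r_1 = 40
x_2 = 312
y_2 = 216
r_2 = 72
x_3 = 248
y_3 = 96
r_3 = 80
x0_4 = 64
y0_4 = 264
x1_4 = 96
y1_4 = 312
x_5 = 224
y_5 = 256
r_5 = 56
x_6 = 272
y_6 = 240
r_6 = 56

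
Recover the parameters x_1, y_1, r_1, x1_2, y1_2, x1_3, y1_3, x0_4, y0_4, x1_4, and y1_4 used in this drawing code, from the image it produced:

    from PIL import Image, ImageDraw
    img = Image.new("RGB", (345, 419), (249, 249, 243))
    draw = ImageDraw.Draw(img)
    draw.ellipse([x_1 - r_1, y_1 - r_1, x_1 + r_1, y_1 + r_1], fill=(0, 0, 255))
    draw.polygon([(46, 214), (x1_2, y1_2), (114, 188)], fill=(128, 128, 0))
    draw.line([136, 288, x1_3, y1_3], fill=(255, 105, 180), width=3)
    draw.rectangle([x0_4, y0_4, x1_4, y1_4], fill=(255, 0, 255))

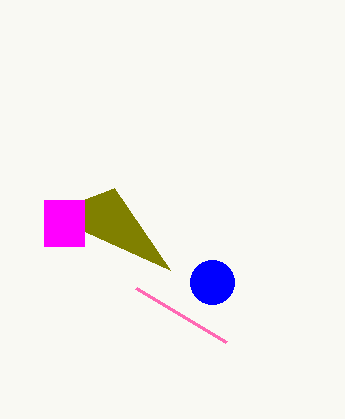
x_1 = 212, y_1 = 282, r_1 = 22, x1_2 = 170, y1_2 = 270, x1_3 = 226, y1_3 = 342, x0_4 = 44, y0_4 = 200, x1_4 = 84, y1_4 = 246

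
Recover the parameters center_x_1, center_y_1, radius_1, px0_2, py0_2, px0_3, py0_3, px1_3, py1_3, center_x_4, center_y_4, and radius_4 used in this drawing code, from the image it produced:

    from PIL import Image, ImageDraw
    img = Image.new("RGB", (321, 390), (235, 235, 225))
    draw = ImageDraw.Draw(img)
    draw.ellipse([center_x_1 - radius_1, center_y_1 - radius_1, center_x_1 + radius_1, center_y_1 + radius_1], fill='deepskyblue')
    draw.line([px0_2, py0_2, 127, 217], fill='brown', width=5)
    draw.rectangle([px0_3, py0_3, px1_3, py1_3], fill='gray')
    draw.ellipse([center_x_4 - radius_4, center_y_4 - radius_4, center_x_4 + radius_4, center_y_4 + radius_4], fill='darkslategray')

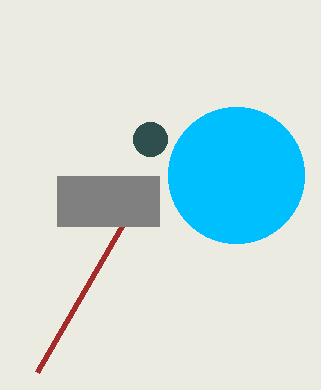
center_x_1 = 236
center_y_1 = 175
radius_1 = 68
px0_2 = 37
py0_2 = 372
px0_3 = 57
py0_3 = 176
px1_3 = 159
py1_3 = 226
center_x_4 = 150
center_y_4 = 139
radius_4 = 17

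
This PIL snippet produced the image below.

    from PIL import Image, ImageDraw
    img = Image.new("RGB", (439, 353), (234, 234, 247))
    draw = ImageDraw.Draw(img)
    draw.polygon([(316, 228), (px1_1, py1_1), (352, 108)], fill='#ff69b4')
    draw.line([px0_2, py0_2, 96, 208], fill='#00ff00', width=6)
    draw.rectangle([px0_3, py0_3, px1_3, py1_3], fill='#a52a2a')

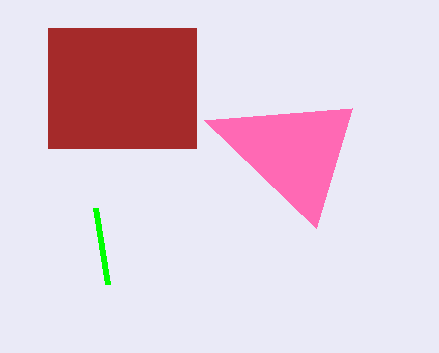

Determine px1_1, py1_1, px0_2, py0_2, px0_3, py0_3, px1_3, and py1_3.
px1_1 = 204
py1_1 = 120
px0_2 = 108
py0_2 = 284
px0_3 = 48
py0_3 = 28
px1_3 = 196
py1_3 = 148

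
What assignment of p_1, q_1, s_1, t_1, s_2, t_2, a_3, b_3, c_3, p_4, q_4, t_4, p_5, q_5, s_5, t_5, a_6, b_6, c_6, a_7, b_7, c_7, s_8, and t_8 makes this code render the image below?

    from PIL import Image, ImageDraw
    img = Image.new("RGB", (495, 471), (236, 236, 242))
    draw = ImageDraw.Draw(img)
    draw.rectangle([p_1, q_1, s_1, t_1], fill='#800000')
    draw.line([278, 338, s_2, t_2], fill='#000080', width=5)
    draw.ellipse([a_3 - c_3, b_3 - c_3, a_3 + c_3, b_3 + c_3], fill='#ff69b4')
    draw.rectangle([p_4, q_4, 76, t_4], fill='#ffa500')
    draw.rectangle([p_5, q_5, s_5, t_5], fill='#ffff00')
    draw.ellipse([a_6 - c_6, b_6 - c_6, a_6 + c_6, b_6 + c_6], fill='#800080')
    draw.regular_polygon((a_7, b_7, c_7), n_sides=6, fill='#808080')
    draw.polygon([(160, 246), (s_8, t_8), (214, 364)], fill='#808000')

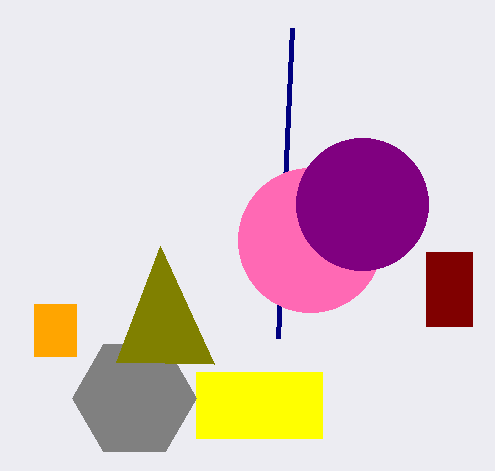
p_1 = 426; q_1 = 252; s_1 = 472; t_1 = 326; s_2 = 292; t_2 = 28; a_3 = 310; b_3 = 240; c_3 = 72; p_4 = 34; q_4 = 304; t_4 = 356; p_5 = 196; q_5 = 372; s_5 = 322; t_5 = 438; a_6 = 362; b_6 = 204; c_6 = 66; a_7 = 134; b_7 = 398; c_7 = 62; s_8 = 116; t_8 = 362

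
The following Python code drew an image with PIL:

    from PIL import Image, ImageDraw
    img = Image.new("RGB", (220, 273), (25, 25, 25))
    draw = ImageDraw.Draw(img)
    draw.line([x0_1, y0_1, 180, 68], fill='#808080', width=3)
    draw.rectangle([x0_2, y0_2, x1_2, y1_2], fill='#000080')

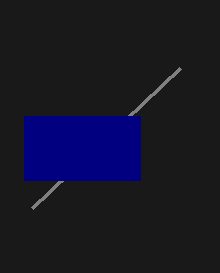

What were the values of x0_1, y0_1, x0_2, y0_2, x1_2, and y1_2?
x0_1 = 32, y0_1 = 208, x0_2 = 24, y0_2 = 116, x1_2 = 140, y1_2 = 180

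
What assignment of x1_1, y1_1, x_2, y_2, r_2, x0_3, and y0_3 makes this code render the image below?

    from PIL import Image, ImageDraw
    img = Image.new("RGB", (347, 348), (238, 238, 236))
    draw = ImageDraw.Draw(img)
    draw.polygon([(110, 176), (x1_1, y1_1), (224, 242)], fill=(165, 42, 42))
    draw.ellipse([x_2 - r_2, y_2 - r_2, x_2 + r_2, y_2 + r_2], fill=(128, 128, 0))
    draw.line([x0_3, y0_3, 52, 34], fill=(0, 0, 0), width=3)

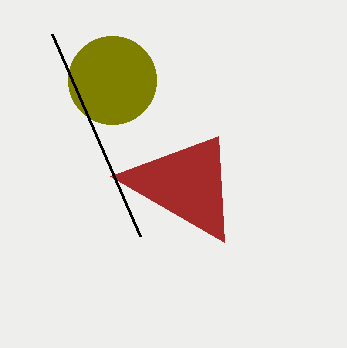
x1_1 = 218; y1_1 = 136; x_2 = 112; y_2 = 80; r_2 = 44; x0_3 = 140; y0_3 = 236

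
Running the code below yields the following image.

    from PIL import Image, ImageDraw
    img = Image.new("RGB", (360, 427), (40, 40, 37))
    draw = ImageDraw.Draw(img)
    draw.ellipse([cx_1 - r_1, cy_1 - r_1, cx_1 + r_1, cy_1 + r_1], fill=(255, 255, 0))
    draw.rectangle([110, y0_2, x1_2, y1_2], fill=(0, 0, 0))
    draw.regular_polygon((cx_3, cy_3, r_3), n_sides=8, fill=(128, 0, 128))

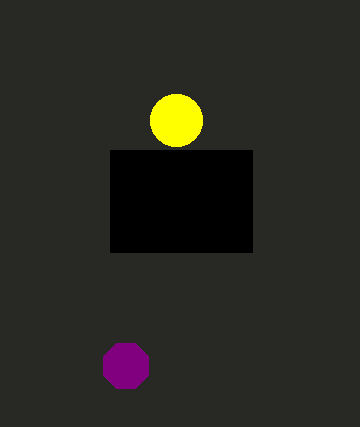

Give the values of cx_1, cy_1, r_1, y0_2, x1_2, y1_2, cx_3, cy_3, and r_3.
cx_1 = 176, cy_1 = 120, r_1 = 26, y0_2 = 150, x1_2 = 252, y1_2 = 252, cx_3 = 126, cy_3 = 366, r_3 = 24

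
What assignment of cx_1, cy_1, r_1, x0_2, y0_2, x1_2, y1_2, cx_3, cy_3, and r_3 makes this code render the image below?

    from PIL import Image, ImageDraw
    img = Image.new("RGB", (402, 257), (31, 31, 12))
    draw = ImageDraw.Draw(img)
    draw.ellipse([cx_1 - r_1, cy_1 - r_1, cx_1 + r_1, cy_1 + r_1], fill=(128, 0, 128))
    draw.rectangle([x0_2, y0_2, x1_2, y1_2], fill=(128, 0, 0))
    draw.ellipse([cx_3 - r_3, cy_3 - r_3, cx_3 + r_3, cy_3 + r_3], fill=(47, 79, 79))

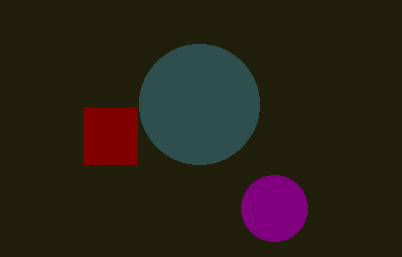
cx_1 = 274
cy_1 = 208
r_1 = 33
x0_2 = 83
y0_2 = 107
x1_2 = 137
y1_2 = 164
cx_3 = 199
cy_3 = 104
r_3 = 60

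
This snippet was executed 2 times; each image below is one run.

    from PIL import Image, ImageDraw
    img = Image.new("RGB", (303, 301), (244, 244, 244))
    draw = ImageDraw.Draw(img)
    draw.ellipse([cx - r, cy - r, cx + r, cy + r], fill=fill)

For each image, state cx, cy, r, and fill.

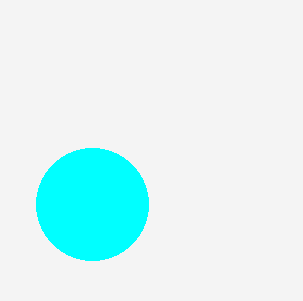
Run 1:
cx = 92
cy = 204
r = 56
fill = 'cyan'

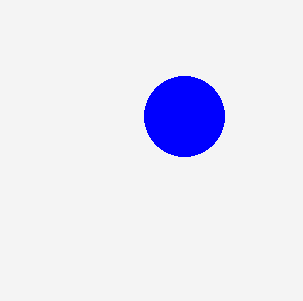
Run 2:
cx = 184; cy = 116; r = 40; fill = 'blue'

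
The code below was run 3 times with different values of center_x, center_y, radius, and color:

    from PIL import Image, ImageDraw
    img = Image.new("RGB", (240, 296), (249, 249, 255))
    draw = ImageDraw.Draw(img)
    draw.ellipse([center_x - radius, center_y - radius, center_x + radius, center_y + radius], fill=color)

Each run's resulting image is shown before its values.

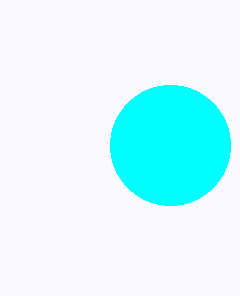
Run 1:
center_x = 170; center_y = 145; radius = 60; color = 'cyan'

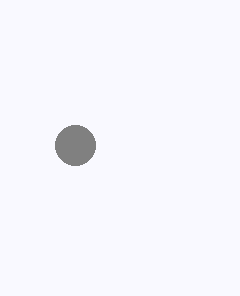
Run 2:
center_x = 75; center_y = 145; radius = 20; color = 'gray'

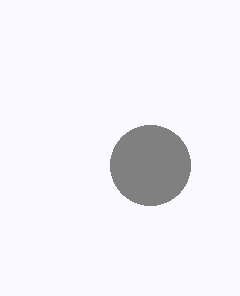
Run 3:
center_x = 150, center_y = 165, radius = 40, color = 'gray'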